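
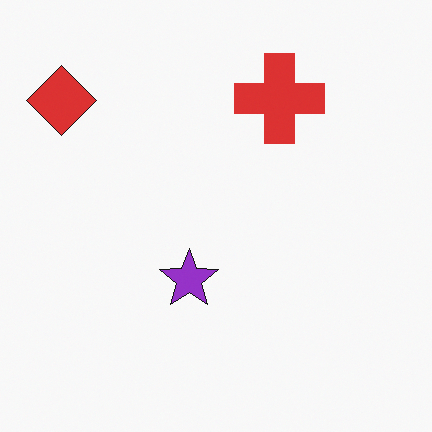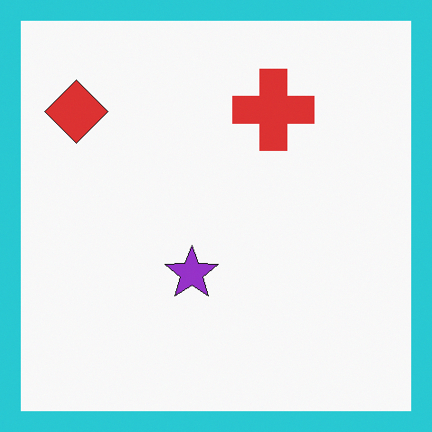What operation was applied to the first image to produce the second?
Framed with a cyan border.

A solid cyan frame runs around the edge of the second image, with the content slightly shrunk inside it.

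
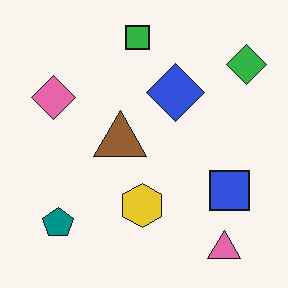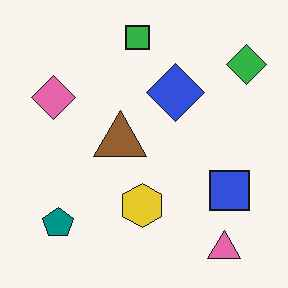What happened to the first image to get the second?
The second image is the first JPEG-compressed with visible artifacts.

Blocky 8×8 compression artifacts appear around shape edges and the flat background shows ringing — characteristic JPEG degradation.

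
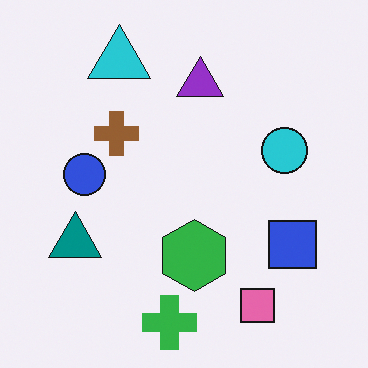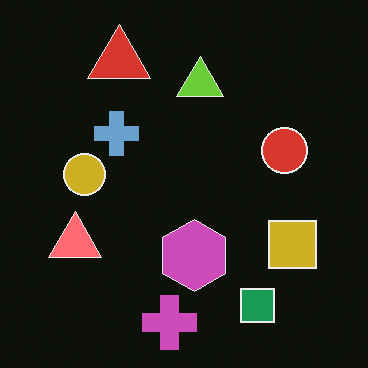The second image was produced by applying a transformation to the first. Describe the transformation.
It was color-inverted (negative).

The light background has become dark and every shape's color is its complement — a photographic negative.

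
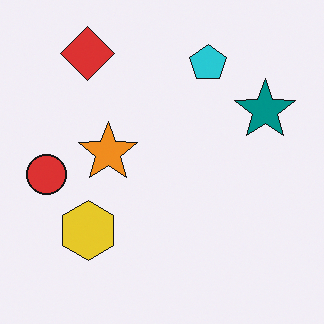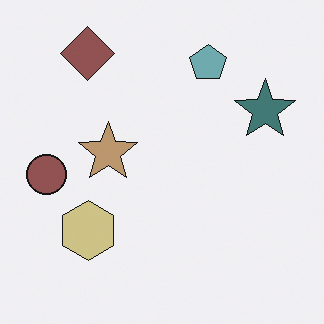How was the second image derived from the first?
This is the original image made much more muted (saturation change).

All colors are more muted and greyish — a global saturation change.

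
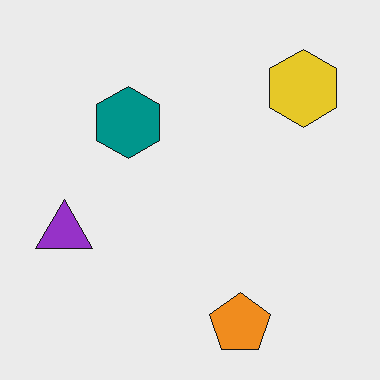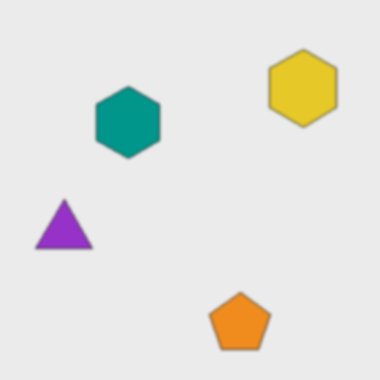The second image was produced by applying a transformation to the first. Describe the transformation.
It was slightly softened.

Shape edges and outlines are uniformly softened across the whole image.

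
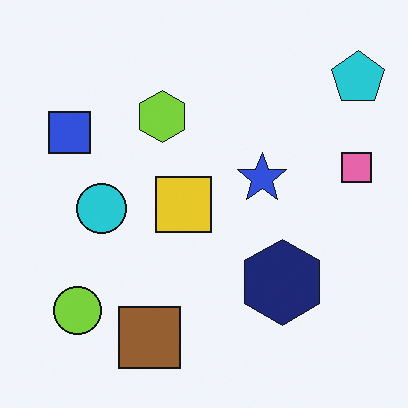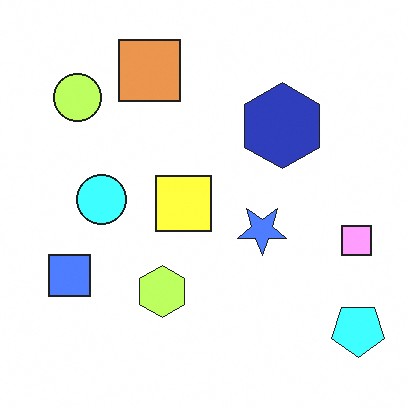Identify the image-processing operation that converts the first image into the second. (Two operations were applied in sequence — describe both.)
The second image is the first flipped vertically (top ↔ bottom), then brightened a lot.

The brown square is in the bottom of the first image and the top of the second — shapes on opposite sides of the horizontal midline have swapped in a mirror flip. Every pixel — background and shapes alike — is uniformly brightened.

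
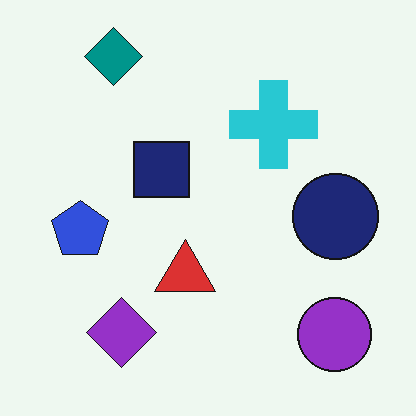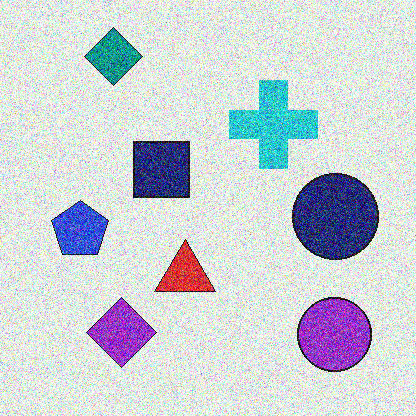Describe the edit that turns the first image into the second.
The second image is the first degraded with heavy additive noise.

Random speckle covers the whole image, including the flat background.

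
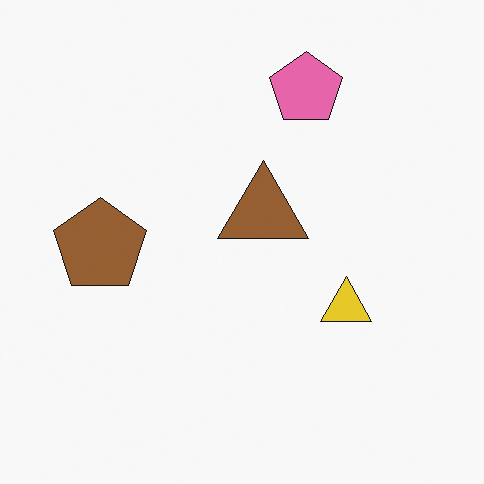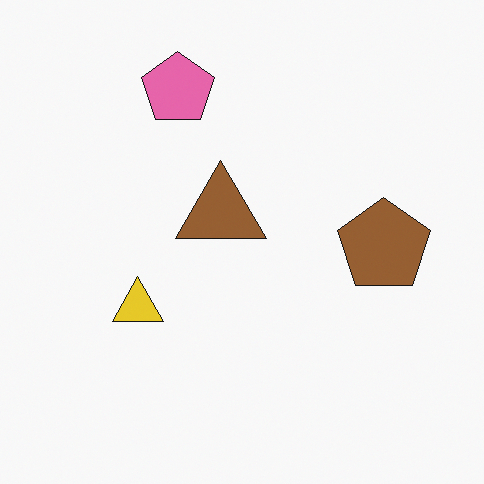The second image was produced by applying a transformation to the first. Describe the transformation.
The second image is the first flipped horizontally (left ↔ right).

The brown pentagon is in the left of the first image and the right of the second — shapes on opposite sides of the vertical midline have swapped in a mirror flip.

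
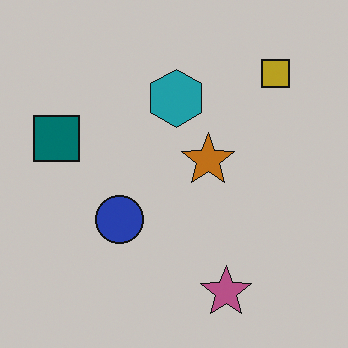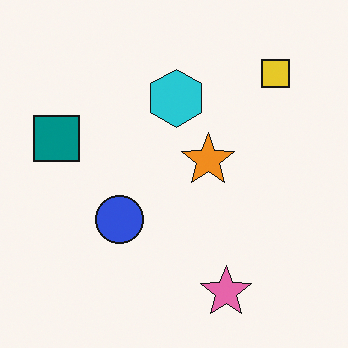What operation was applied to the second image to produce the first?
The image was darkened a little.

Every pixel — background and shapes alike — is uniformly darkened.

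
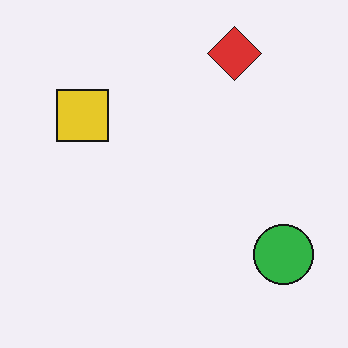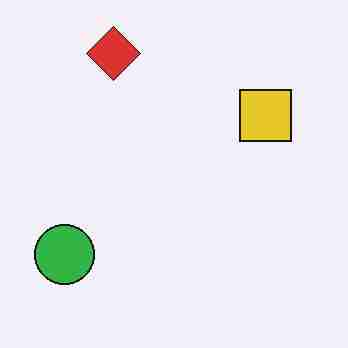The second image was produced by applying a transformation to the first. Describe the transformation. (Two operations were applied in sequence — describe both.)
Flipped horizontally (left ↔ right), then heavily JPEG-compressed with obvious blocking artifacts.

The green circle is in the bottom-right of the first image and the bottom-left of the second — shapes on opposite sides of the vertical midline have swapped in a mirror flip. Blocky 8×8 compression artifacts appear around shape edges and the flat background shows ringing — characteristic JPEG degradation.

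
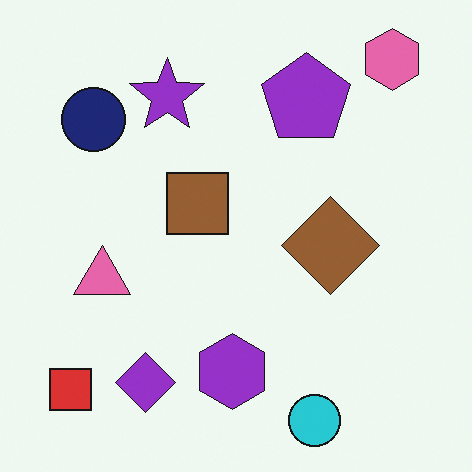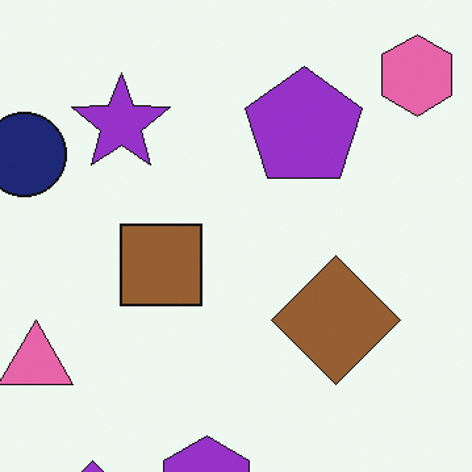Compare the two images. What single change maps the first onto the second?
Cropped to a modestly smaller region and rescaled.

The visible shapes are larger and the field of view is narrower; shapes near the original edges may be partly or wholly outside the frame — a crop-and-rescale.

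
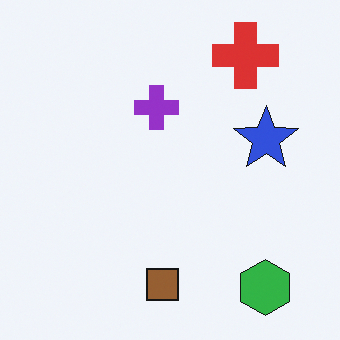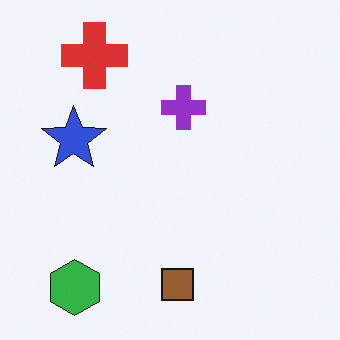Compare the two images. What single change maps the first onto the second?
The transformation is: flipped horizontally (left ↔ right).

The blue star is in the right of the first image and the left of the second — shapes on opposite sides of the vertical midline have swapped in a mirror flip.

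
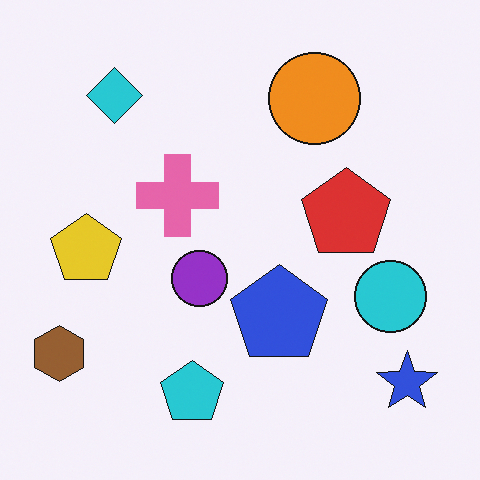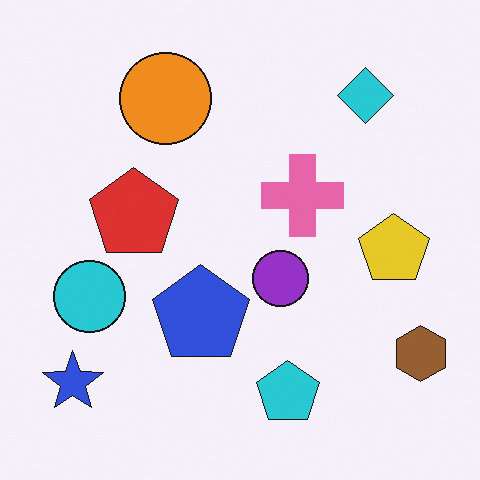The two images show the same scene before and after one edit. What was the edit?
The transformation is: flipped horizontally (left ↔ right).

The brown hexagon is in the bottom-left of the first image and the bottom-right of the second — shapes on opposite sides of the vertical midline have swapped in a mirror flip.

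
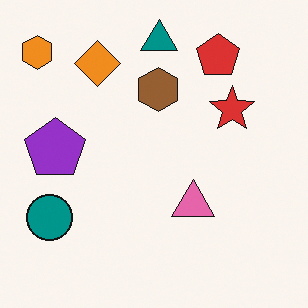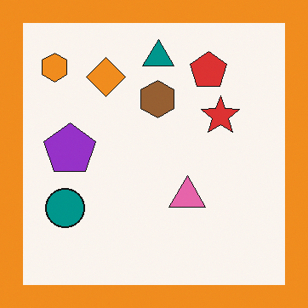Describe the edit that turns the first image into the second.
The second image is the first framed with a orange border.

A solid orange frame runs around the edge of the second image, with the content slightly shrunk inside it.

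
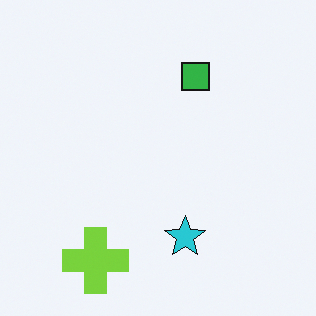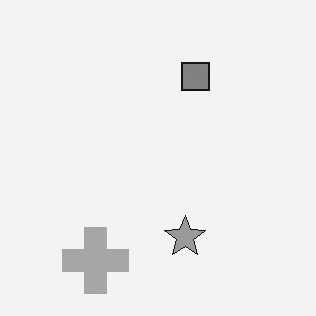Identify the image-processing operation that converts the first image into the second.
The second image is the first converted to grayscale.

All color is removed — every shape is now a shade of grey.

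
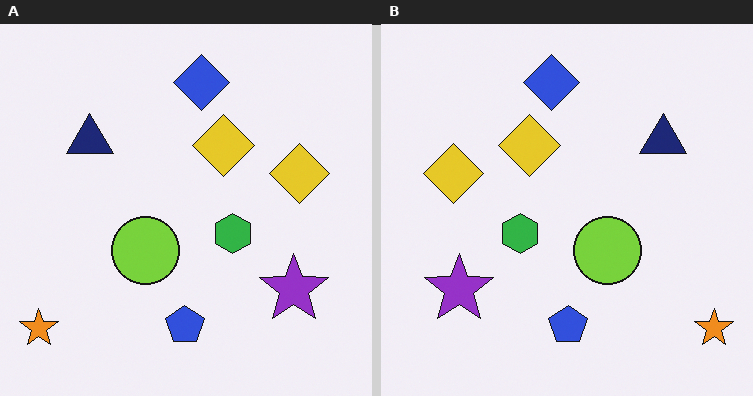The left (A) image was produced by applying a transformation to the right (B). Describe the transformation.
The image was flipped horizontally (left ↔ right).

The orange star is in the bottom-right of the right (B) image and the bottom-left of the left (A) — shapes on opposite sides of the vertical midline have swapped in a mirror flip.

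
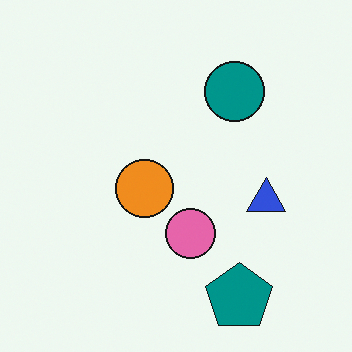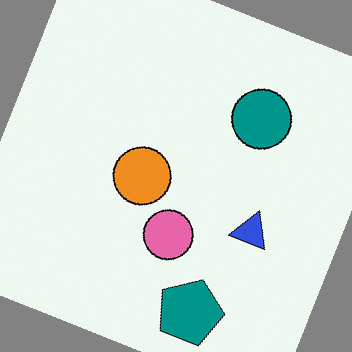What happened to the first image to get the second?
The image was rotated clockwise by a moderate amount.

Every shape is tilted by the same angle and the image corners show triangular fill wedges — a whole-image rotation by a non-right angle.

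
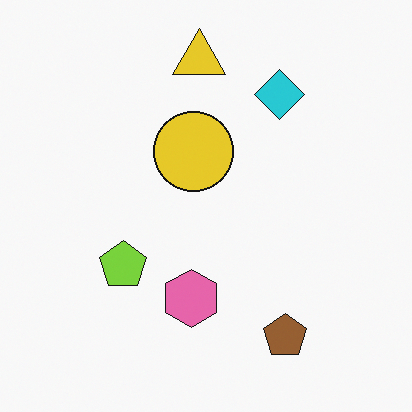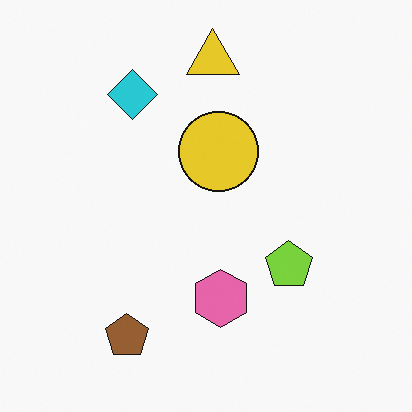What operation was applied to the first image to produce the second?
Flipped horizontally (left ↔ right).

The lime pentagon is in the left of the first image and the right of the second — shapes on opposite sides of the vertical midline have swapped in a mirror flip.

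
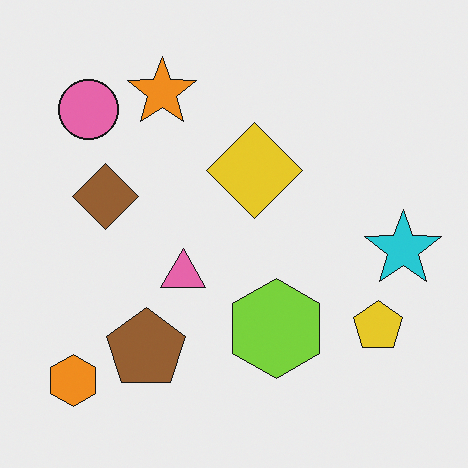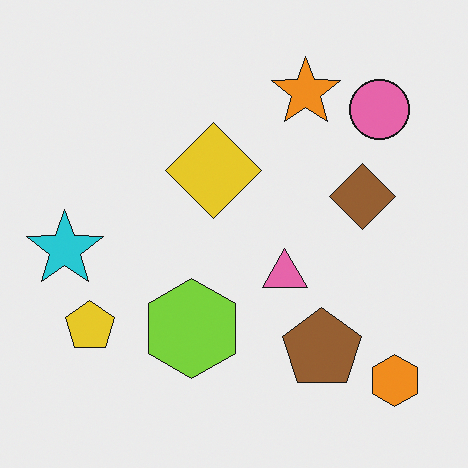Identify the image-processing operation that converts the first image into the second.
Flipped horizontally (left ↔ right).

The cyan star is in the right of the first image and the left of the second — shapes on opposite sides of the vertical midline have swapped in a mirror flip.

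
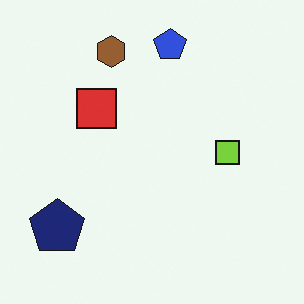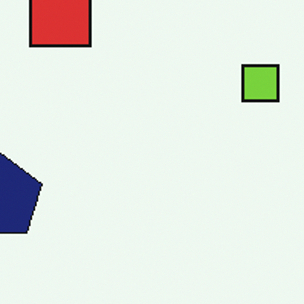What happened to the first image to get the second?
The transformation is: cropped to a modestly smaller region and rescaled.

The visible shapes are larger and the field of view is narrower; shapes near the original edges may be partly or wholly outside the frame — a crop-and-rescale.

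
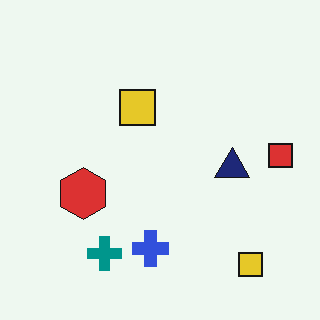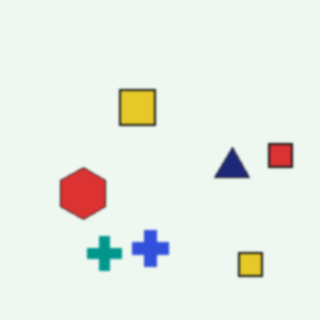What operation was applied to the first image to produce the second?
The second image is the first given a subtle gaussian blur.

Shape edges and outlines are uniformly softened across the whole image.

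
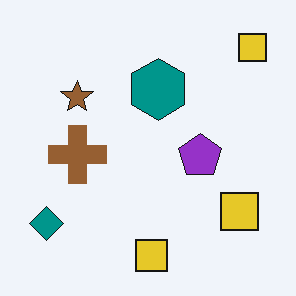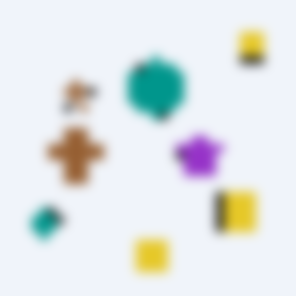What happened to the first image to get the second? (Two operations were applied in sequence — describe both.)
The second image is the first moderately pixelated, then strongly gaussian-blurred.

Shapes are reduced to large square blocks; fine edges and outlines are lost — a downscale-then-upscale (mosaic) effect. Shape edges and outlines are uniformly softened across the whole image.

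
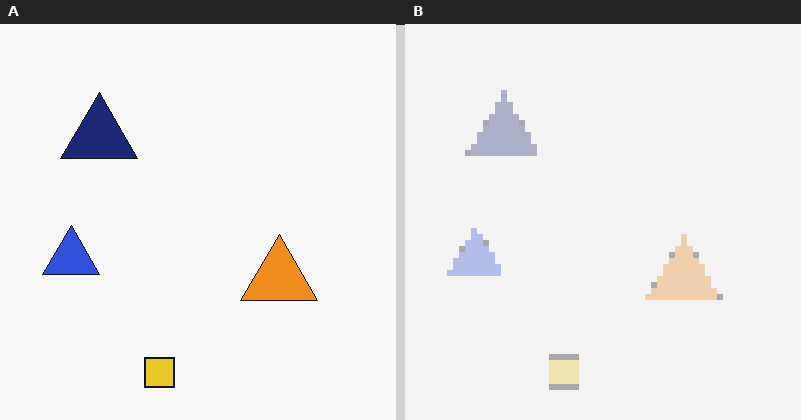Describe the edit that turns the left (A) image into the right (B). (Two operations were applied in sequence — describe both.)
This is the original image given much lower contrast, then moderately pixelated.

Tones are pushed toward mid-grey across the whole image — a global contrast change. Shapes are reduced to large square blocks; fine edges and outlines are lost — a downscale-then-upscale (mosaic) effect.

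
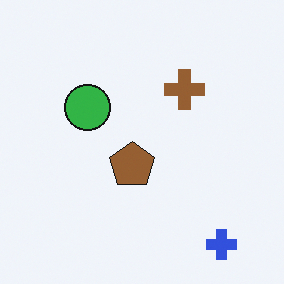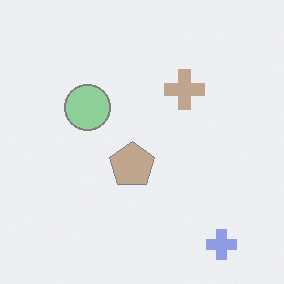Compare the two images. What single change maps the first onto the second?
The transformation is: given much lower contrast.

Tones are pushed toward mid-grey across the whole image — a global contrast change.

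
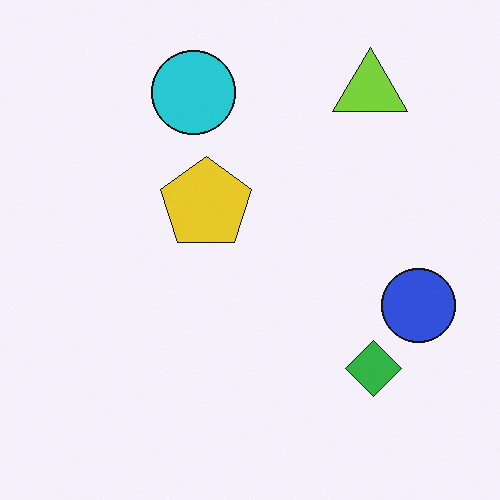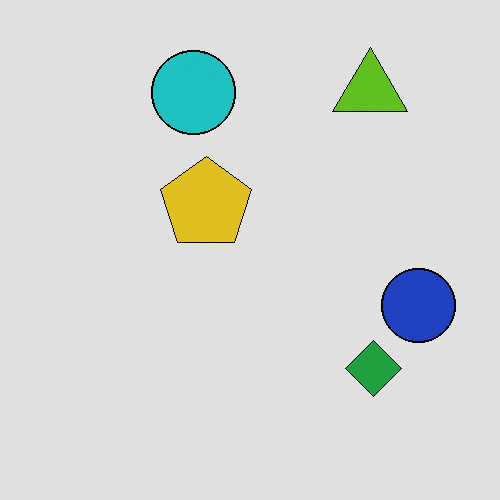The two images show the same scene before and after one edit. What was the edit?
The transformation is: moderately posterized.

Each flat color has snapped to a coarser quantized level — most visibly, the near-white background has dropped to a flat grey.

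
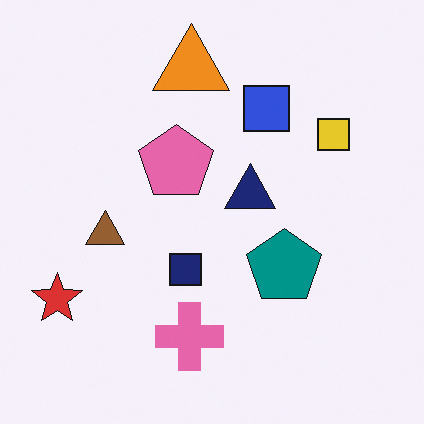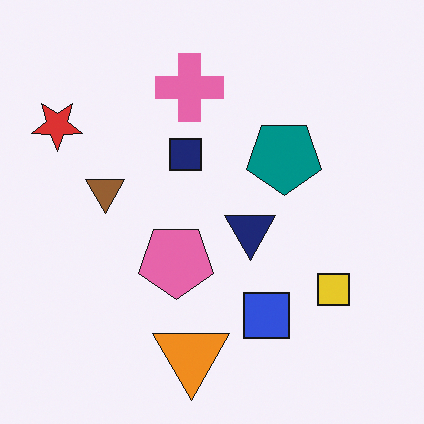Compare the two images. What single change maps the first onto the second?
The image was flipped vertically (top ↔ bottom).

The orange triangle is in the top of the first image and the bottom of the second — shapes on opposite sides of the horizontal midline have swapped in a mirror flip.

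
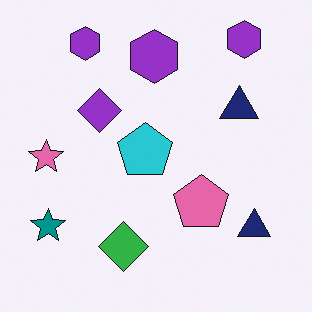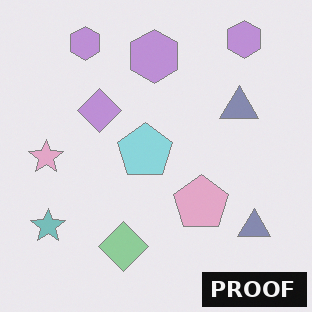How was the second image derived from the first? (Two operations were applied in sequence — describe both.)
The transformation is: given much lower contrast, then watermarked with the text "PROOF" in the lower-right corner.

Tones are pushed toward mid-grey across the whole image — a global contrast change. A dark label reading "PROOF" appears in the lower-right corner.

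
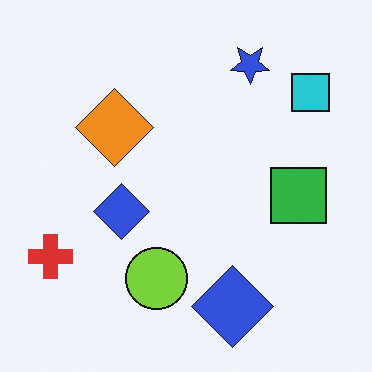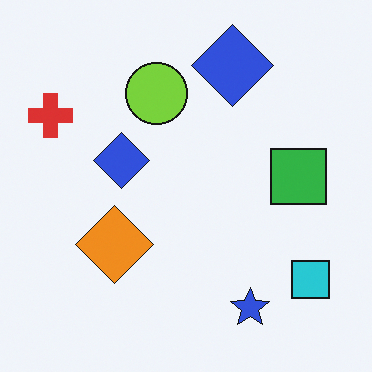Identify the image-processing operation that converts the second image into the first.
This is the original image flipped vertically (top ↔ bottom).

The blue star is in the bottom-right of the second image and the top-right of the first — shapes on opposite sides of the horizontal midline have swapped in a mirror flip.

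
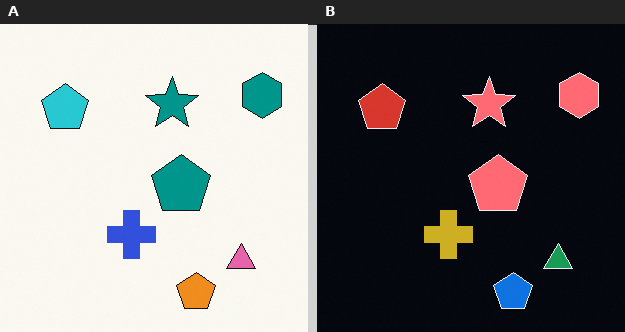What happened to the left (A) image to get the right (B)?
Color-inverted (negative).

The light background has become dark and every shape's color is its complement — a photographic negative.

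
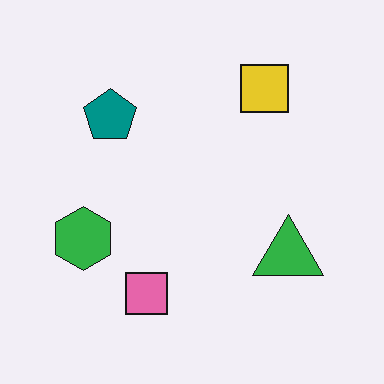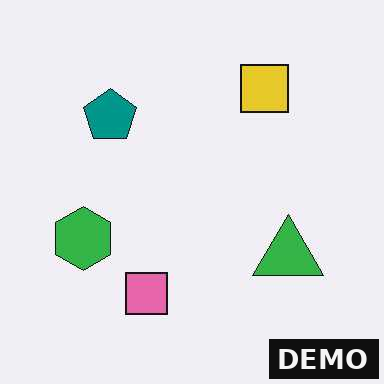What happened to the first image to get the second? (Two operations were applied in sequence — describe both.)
The image was given moderate JPEG compression, then watermarked with the text "DEMO" in the lower-right corner.

Blocky 8×8 compression artifacts appear around shape edges and the flat background shows ringing — characteristic JPEG degradation. A dark label reading "DEMO" appears in the lower-right corner.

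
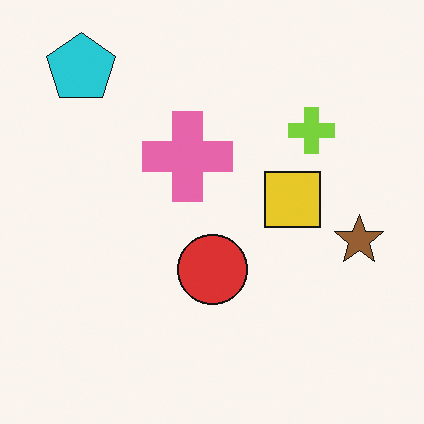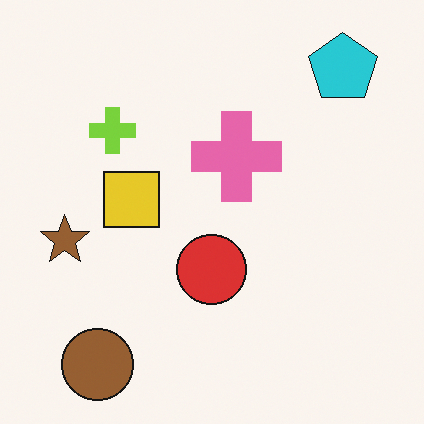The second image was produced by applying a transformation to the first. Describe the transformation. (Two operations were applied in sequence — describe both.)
This is the original image flipped horizontally (left ↔ right), then overlaid with an additional brown circle.

The brown star is in the right of the first image and the left of the second — shapes on opposite sides of the vertical midline have swapped in a mirror flip. A brown circle appears in the second image that is absent from the first.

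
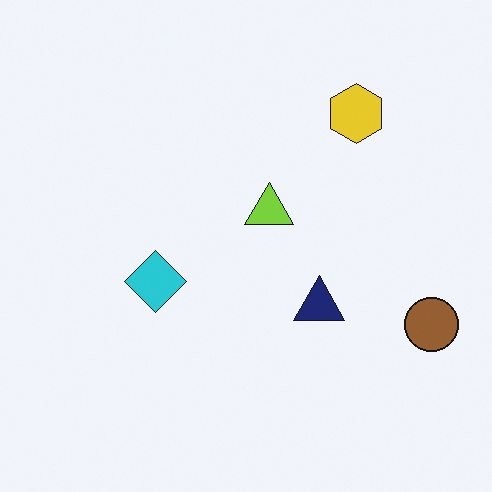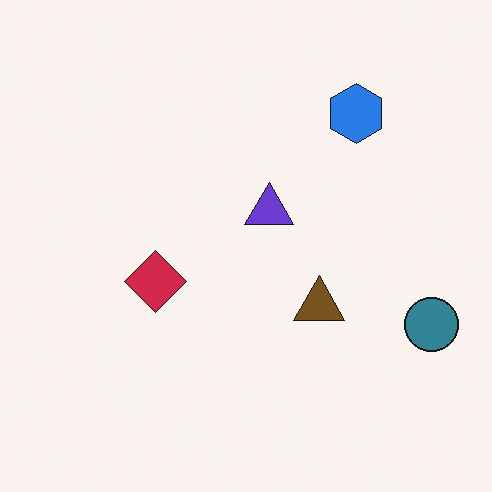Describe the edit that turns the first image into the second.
The second image is the first hue-shifted by a large amount.

Every shape's color has rotated by the same amount around the hue wheel — a uniform hue shift.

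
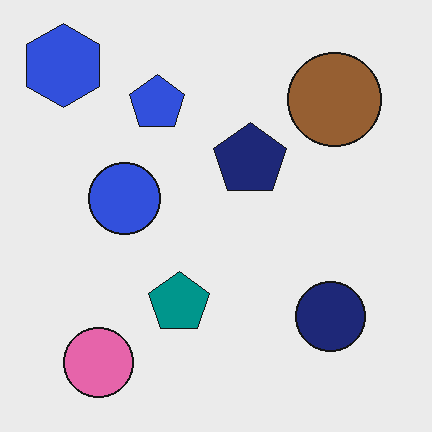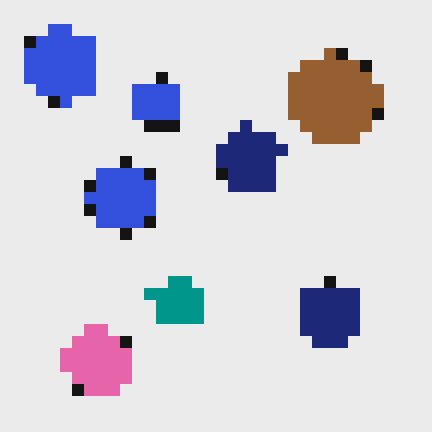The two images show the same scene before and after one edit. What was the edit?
Coarsely pixelated.

Shapes are reduced to large square blocks; fine edges and outlines are lost — a downscale-then-upscale (mosaic) effect.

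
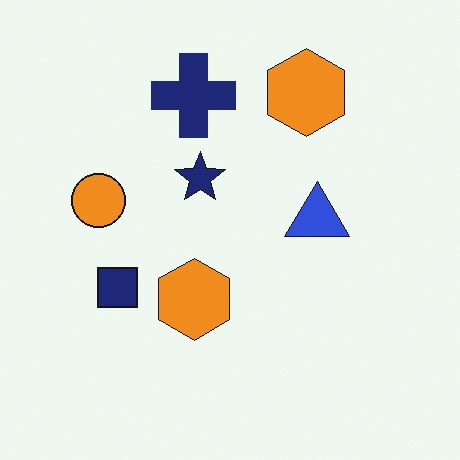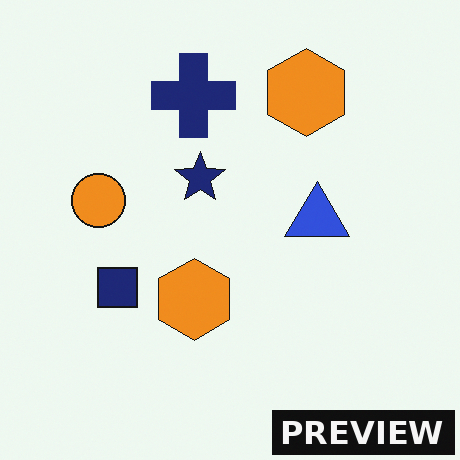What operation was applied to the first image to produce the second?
Watermarked with the text "PREVIEW" in the lower-right corner.

A dark label reading "PREVIEW" appears in the lower-right corner.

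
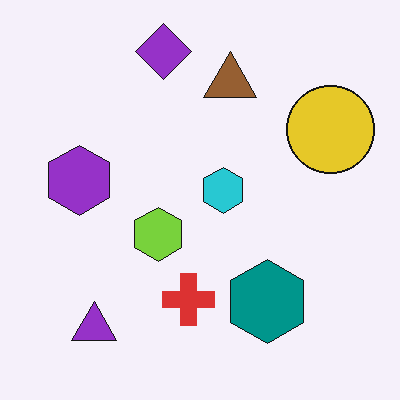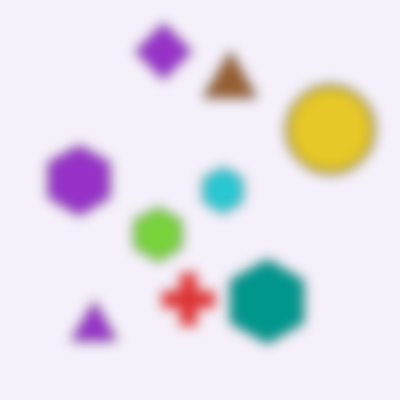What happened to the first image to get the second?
The image was strongly gaussian-blurred.

Shape edges and outlines are uniformly softened across the whole image.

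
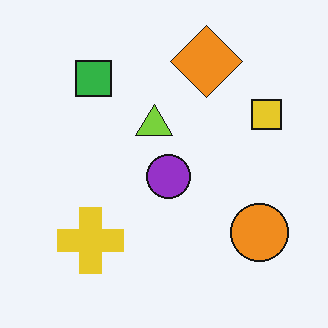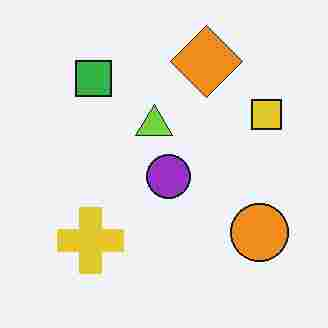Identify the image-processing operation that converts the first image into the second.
The transformation is: heavily JPEG-compressed with obvious blocking artifacts.

Blocky 8×8 compression artifacts appear around shape edges and the flat background shows ringing — characteristic JPEG degradation.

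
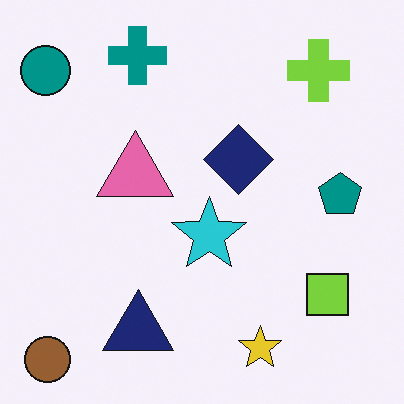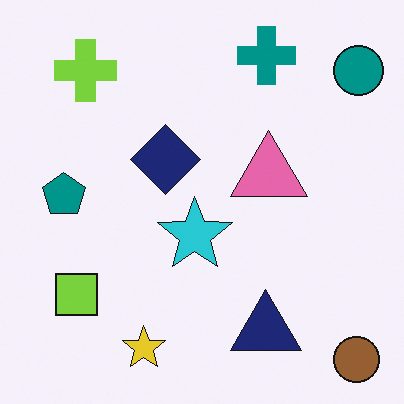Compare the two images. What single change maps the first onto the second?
The image was flipped horizontally (left ↔ right).

The teal circle is in the top-left of the first image and the top-right of the second — shapes on opposite sides of the vertical midline have swapped in a mirror flip.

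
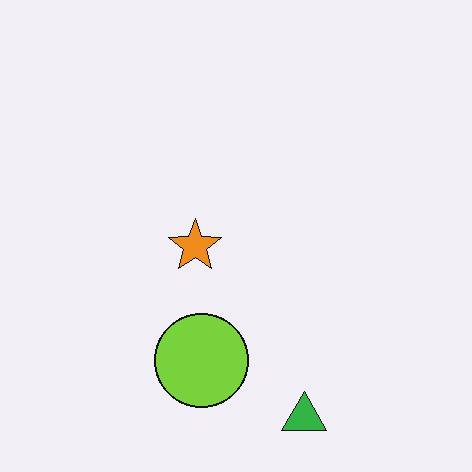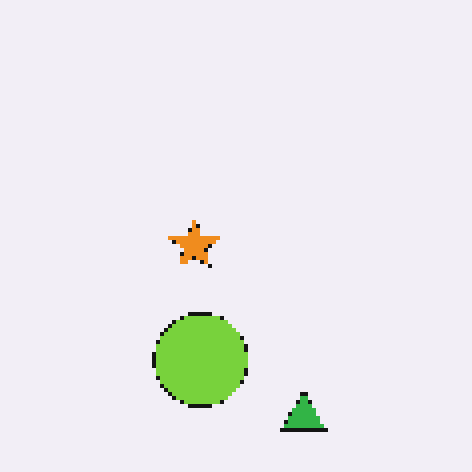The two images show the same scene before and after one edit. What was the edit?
The transformation is: lightly pixelated (a mild mosaic effect).

Shapes are reduced to large square blocks; fine edges and outlines are lost — a downscale-then-upscale (mosaic) effect.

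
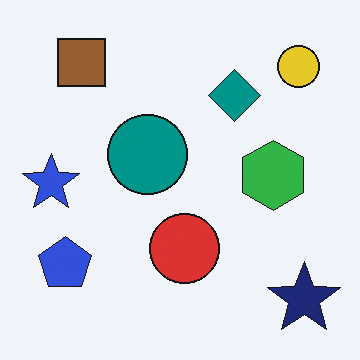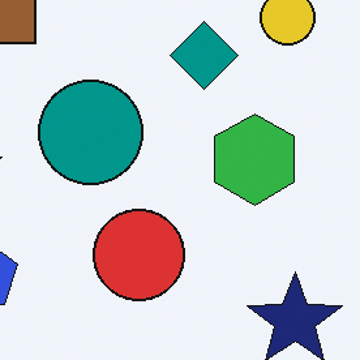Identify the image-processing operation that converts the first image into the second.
The transformation is: cropped slightly and scaled back up.

The visible shapes are larger and the field of view is narrower; shapes near the original edges may be partly or wholly outside the frame — a crop-and-rescale.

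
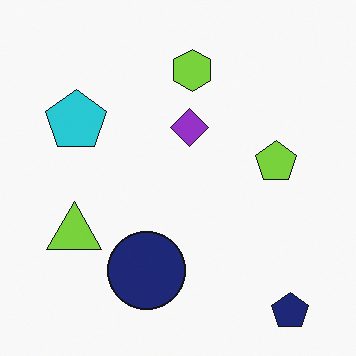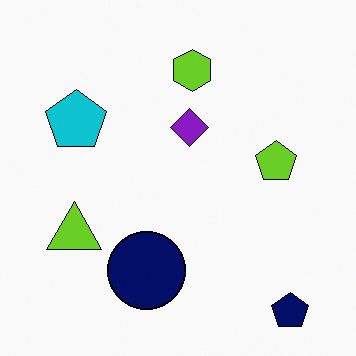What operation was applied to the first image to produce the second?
The transformation is: given slightly increased contrast.

Tones are pushed away from mid-grey across the whole image — a global contrast change.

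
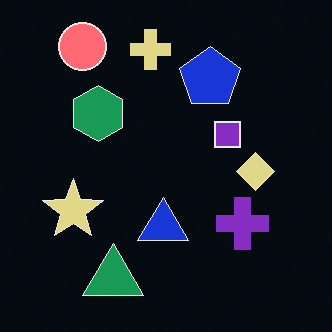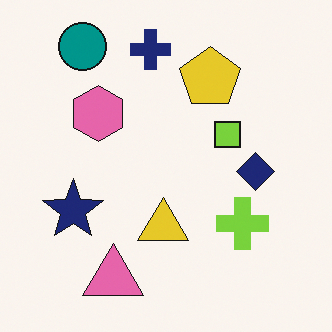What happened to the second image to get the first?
The first image is the second color-inverted (negative).

The light background has become dark and every shape's color is its complement — a photographic negative.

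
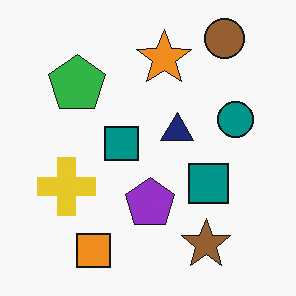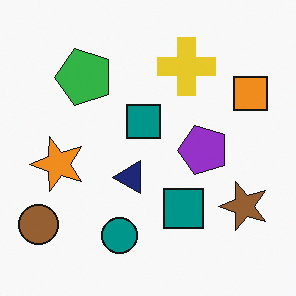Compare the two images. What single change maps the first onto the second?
The image was transposed (reflected across the top-left ↔ bottom-right diagonal).

Shapes have swapped their row and column positions — what was in the top-right is now in the bottom-left — a diagonal reflection.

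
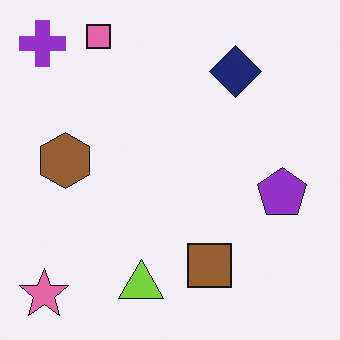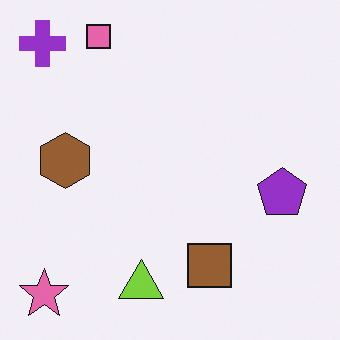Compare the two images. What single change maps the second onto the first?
This is the original image overlaid with an additional navy diamond.

A navy diamond appears in the first image that is absent from the second.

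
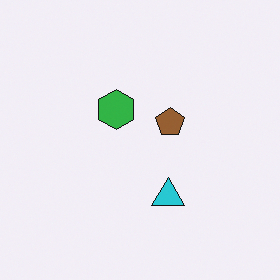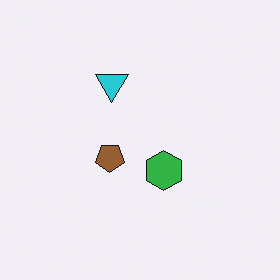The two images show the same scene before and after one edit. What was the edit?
The image was rotated 180°.

The cyan triangle sits in the bottom of the first image and the top of the second — consistent with a whole-image 180° rotation.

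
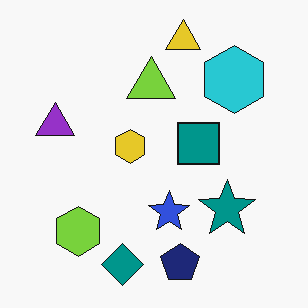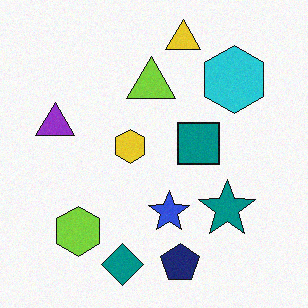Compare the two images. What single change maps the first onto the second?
This is the original image degraded with subtle gaussian noise.

Random speckle covers the whole image, including the flat background.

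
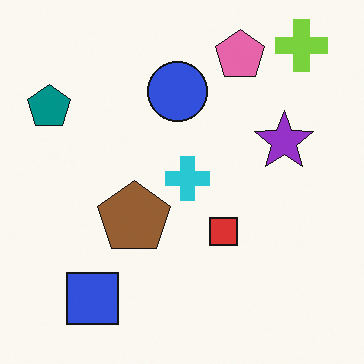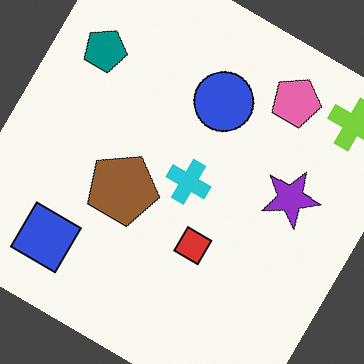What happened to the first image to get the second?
This is the original image rotated clockwise by a large amount — several tens of degrees.

Every shape is tilted by the same angle and the image corners show triangular fill wedges — a whole-image rotation by a non-right angle.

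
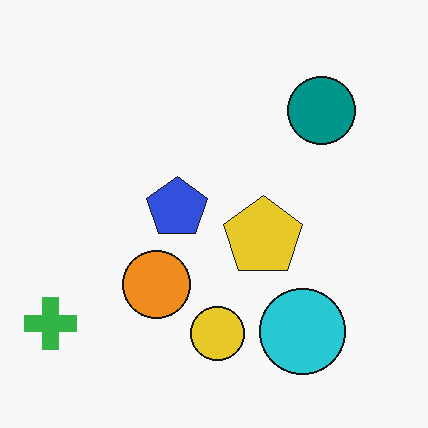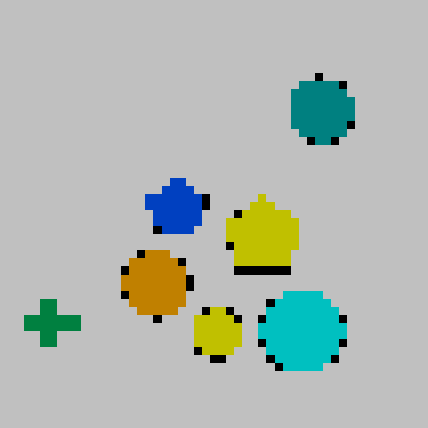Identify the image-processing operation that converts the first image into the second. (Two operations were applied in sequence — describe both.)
The transformation is: pixelated into visible square blocks, then aggressively posterized.

Shapes are reduced to large square blocks; fine edges and outlines are lost — a downscale-then-upscale (mosaic) effect. Each flat color has snapped to a coarser quantized level — most visibly, the near-white background has dropped to a flat grey.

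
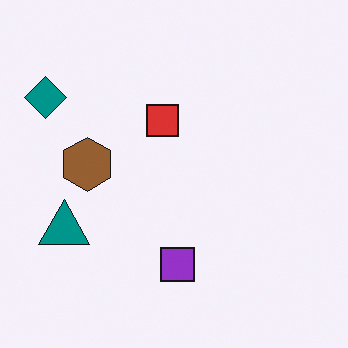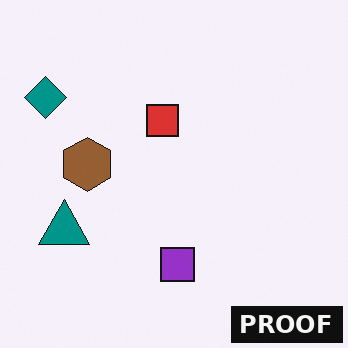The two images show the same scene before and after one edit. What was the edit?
The second image is the first watermarked with the text "PROOF" in the lower-right corner.

A dark label reading "PROOF" appears in the lower-right corner.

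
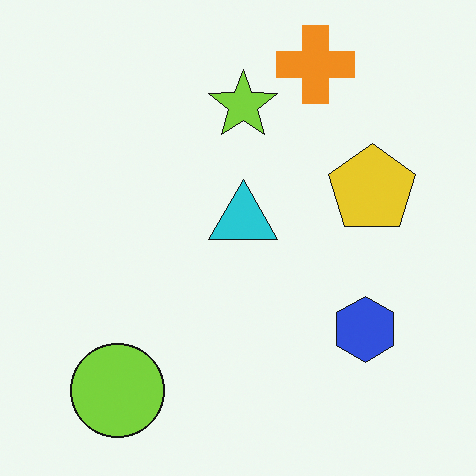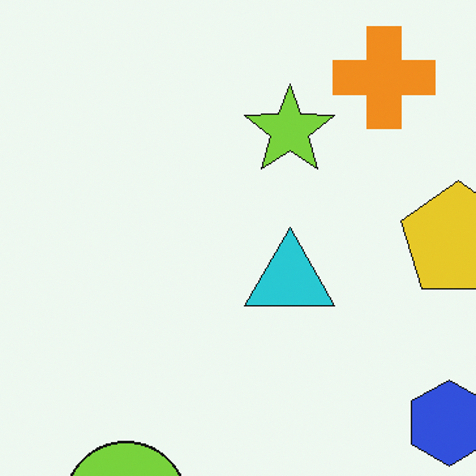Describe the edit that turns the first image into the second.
The image was cropped to a modestly smaller region and rescaled.

The visible shapes are larger and the field of view is narrower; shapes near the original edges may be partly or wholly outside the frame — a crop-and-rescale.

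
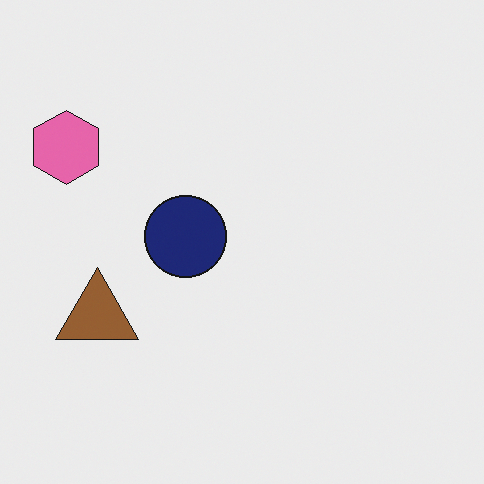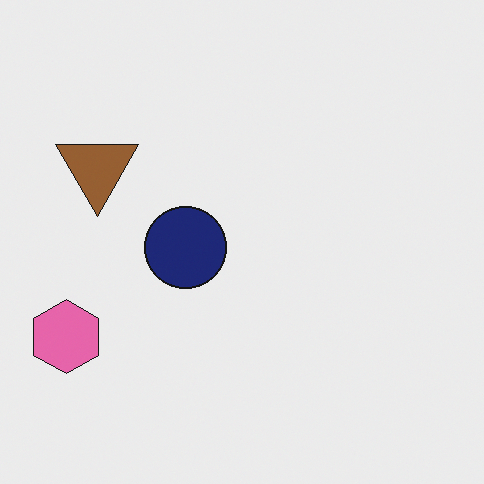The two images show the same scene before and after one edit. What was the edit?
The transformation is: flipped vertically (top ↔ bottom).

The pink hexagon is in the top-left of the first image and the bottom-left of the second — shapes on opposite sides of the horizontal midline have swapped in a mirror flip.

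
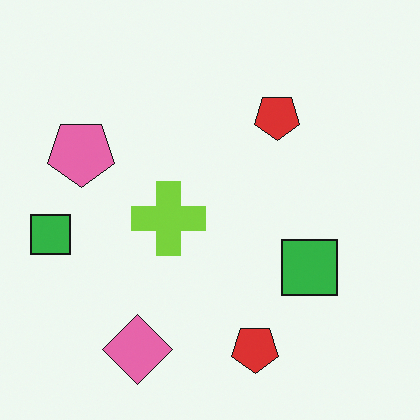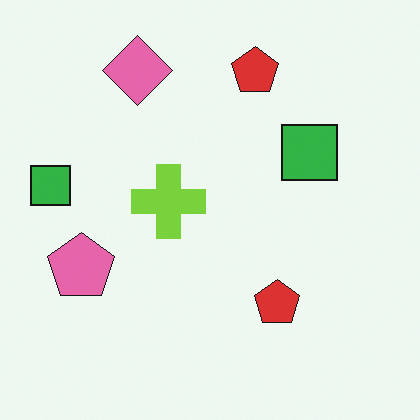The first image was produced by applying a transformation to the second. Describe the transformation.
The image was flipped vertically (top ↔ bottom).

The pink diamond is in the top-left of the second image and the bottom-left of the first — shapes on opposite sides of the horizontal midline have swapped in a mirror flip.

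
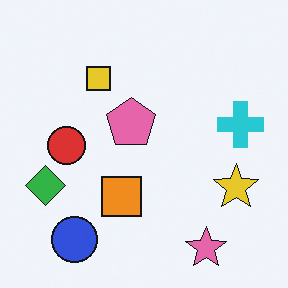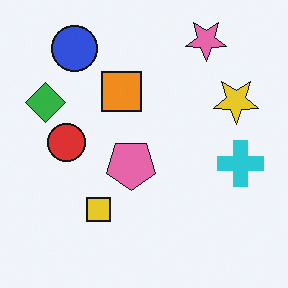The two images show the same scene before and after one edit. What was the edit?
It was flipped vertically (top ↔ bottom).

The pink star is in the bottom-right of the first image and the top-right of the second — shapes on opposite sides of the horizontal midline have swapped in a mirror flip.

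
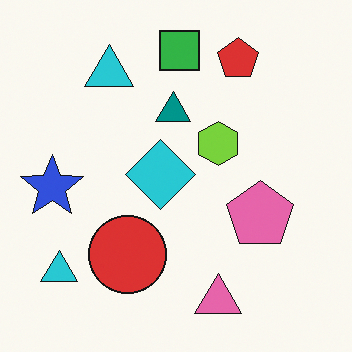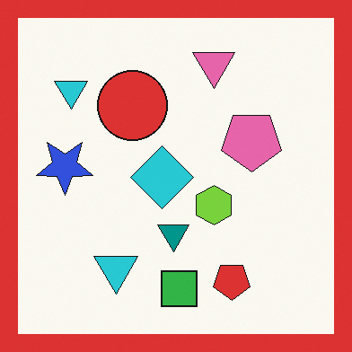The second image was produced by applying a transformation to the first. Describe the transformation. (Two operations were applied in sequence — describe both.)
The image was flipped vertically (top ↔ bottom), then framed with a red border.

The green square is in the top of the first image and the bottom of the second — shapes on opposite sides of the horizontal midline have swapped in a mirror flip. A solid red frame runs around the edge of the second image, with the content slightly shrunk inside it.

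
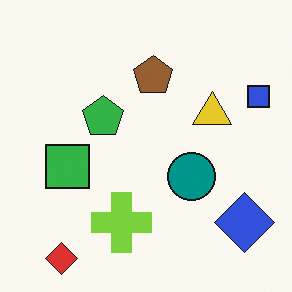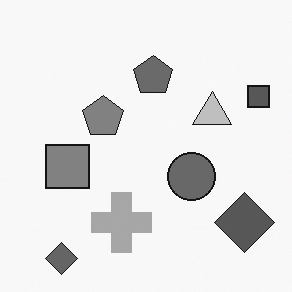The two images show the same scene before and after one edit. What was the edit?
The image was converted to grayscale.

All color is removed — every shape is now a shade of grey.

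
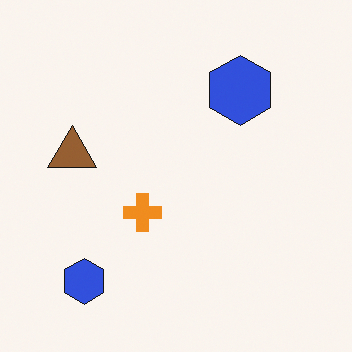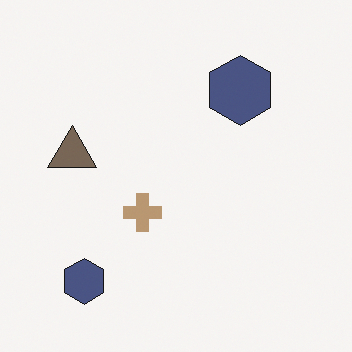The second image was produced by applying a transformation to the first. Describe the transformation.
It was made much more muted (saturation change).

All colors are more muted and greyish — a global saturation change.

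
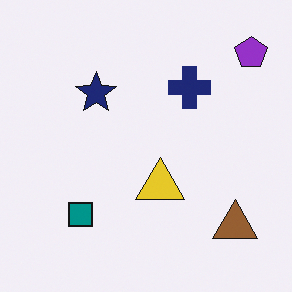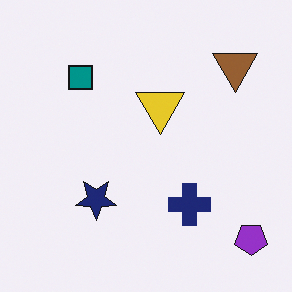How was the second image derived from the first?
Flipped vertically (top ↔ bottom).

The purple pentagon is in the top-right of the first image and the bottom-right of the second — shapes on opposite sides of the horizontal midline have swapped in a mirror flip.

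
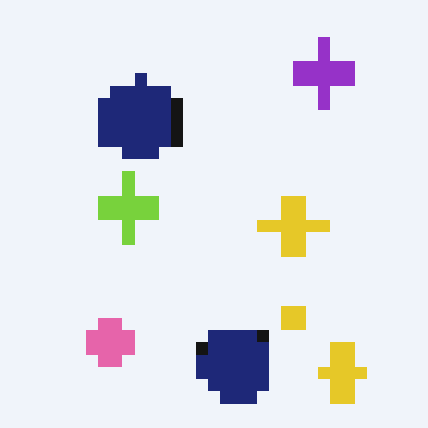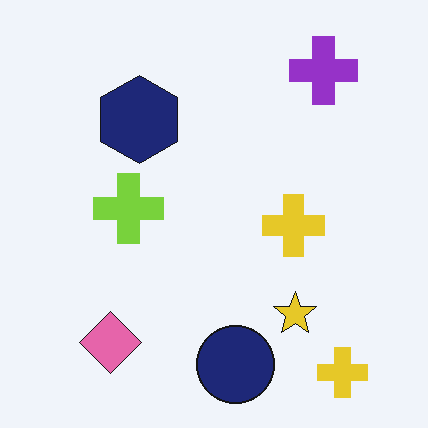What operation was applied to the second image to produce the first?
Heavily pixelated into large blocks.

Shapes are reduced to large square blocks; fine edges and outlines are lost — a downscale-then-upscale (mosaic) effect.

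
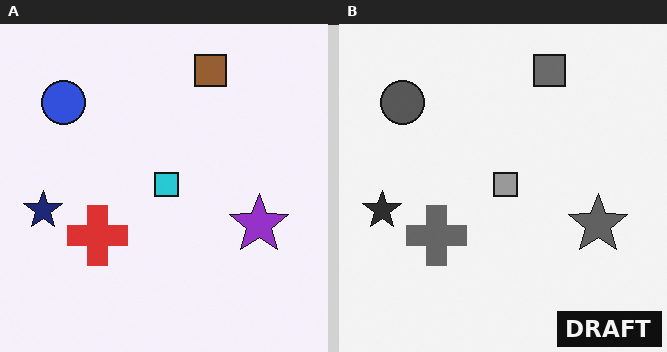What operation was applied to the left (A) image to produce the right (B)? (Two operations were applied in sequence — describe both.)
It was converted to grayscale, then watermarked with the text "DRAFT" in the lower-right corner.

All color is removed — every shape is now a shade of grey. A dark label reading "DRAFT" appears in the lower-right corner.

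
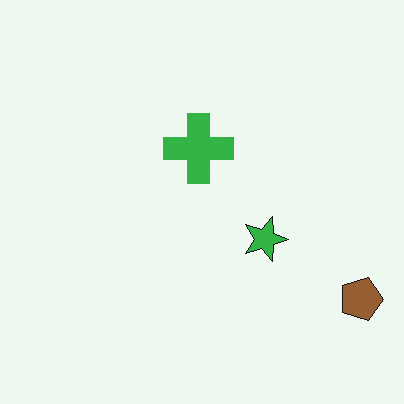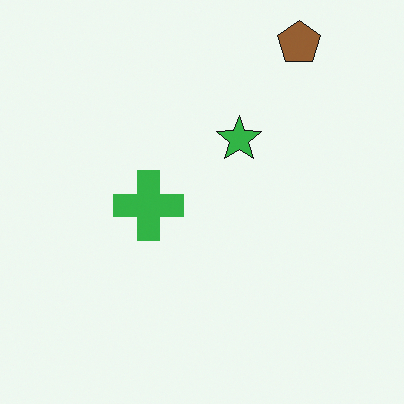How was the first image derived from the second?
It was rotated 90° clockwise.

The brown pentagon sits in the top-right of the second image and the bottom-right of the first — consistent with a whole-image 90° clockwise rotation.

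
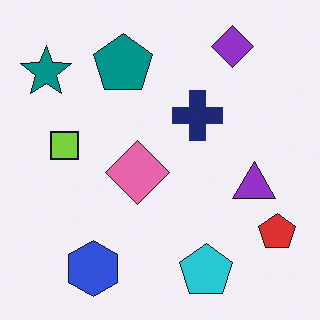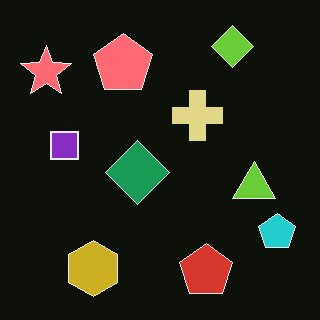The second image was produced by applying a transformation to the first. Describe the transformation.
The transformation is: color-inverted (negative).

The light background has become dark and every shape's color is its complement — a photographic negative.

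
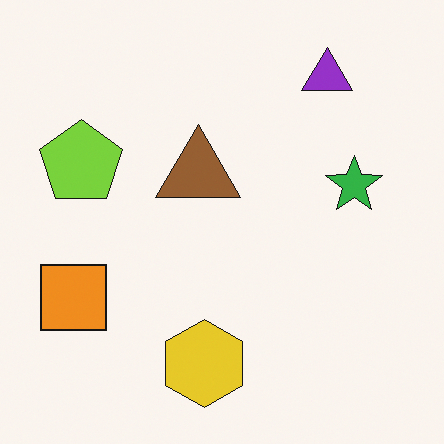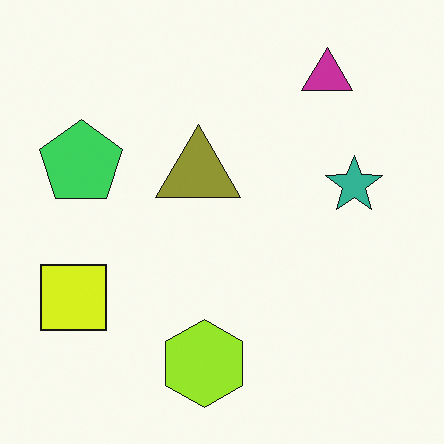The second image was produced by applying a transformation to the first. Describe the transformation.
It was hue-shifted slightly.

Every shape's color has rotated by the same amount around the hue wheel — a uniform hue shift.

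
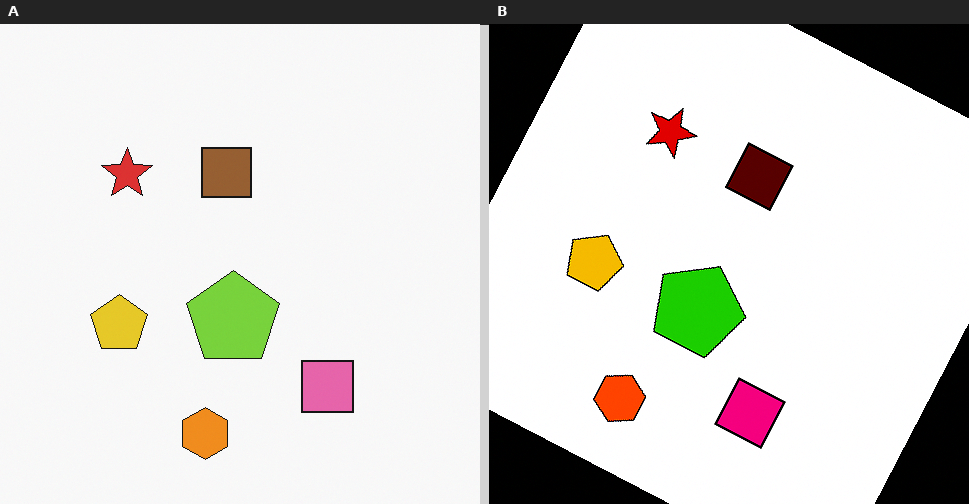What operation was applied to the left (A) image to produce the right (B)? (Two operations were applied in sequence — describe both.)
The transformation is: rotated clockwise by a clearly visible amount, then given much higher contrast.

Every shape is tilted by the same angle and the image corners show triangular fill wedges — a whole-image rotation by a non-right angle. Tones are pushed away from mid-grey across the whole image — a global contrast change.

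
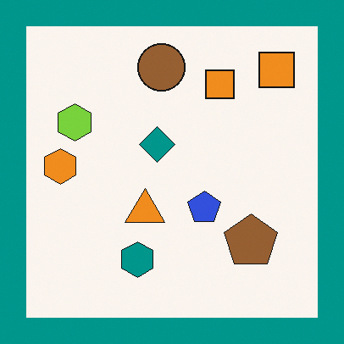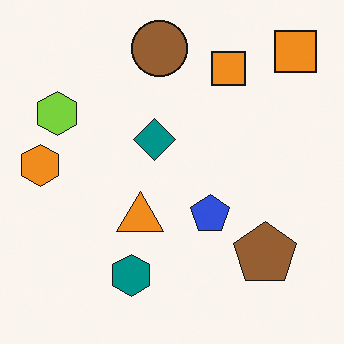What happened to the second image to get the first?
The image was framed with a teal border.

A solid teal frame runs around the edge of the first image, with the content slightly shrunk inside it.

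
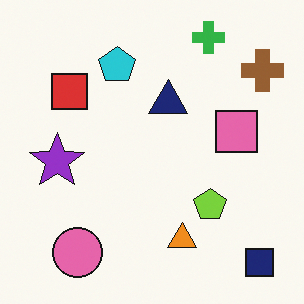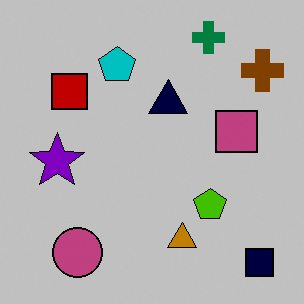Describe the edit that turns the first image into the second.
The image was heavily posterized to just a handful of flat colors.

Each flat color has snapped to a coarser quantized level — most visibly, the near-white background has dropped to a flat grey.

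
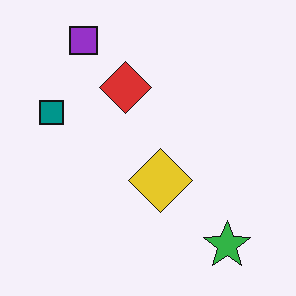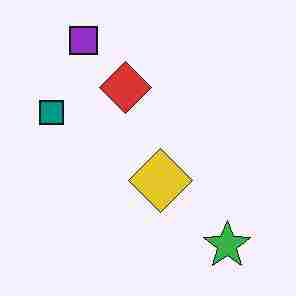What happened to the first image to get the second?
It was heavily JPEG-compressed with obvious blocking artifacts.

Blocky 8×8 compression artifacts appear around shape edges and the flat background shows ringing — characteristic JPEG degradation.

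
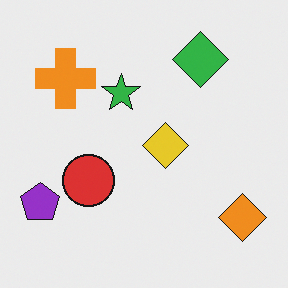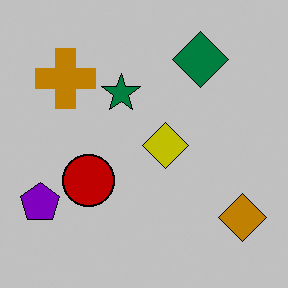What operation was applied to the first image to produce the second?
This is the original image aggressively posterized.

Each flat color has snapped to a coarser quantized level — most visibly, the near-white background has dropped to a flat grey.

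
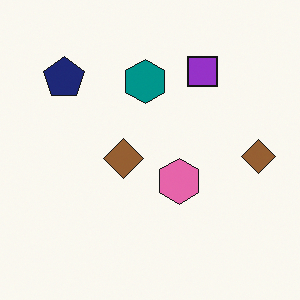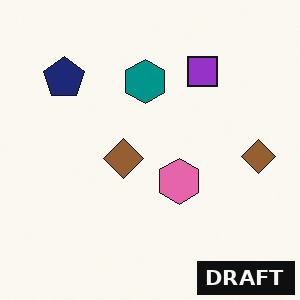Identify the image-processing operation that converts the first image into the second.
This is the original image watermarked with the text "DRAFT" in the lower-right corner.

A dark label reading "DRAFT" appears in the lower-right corner.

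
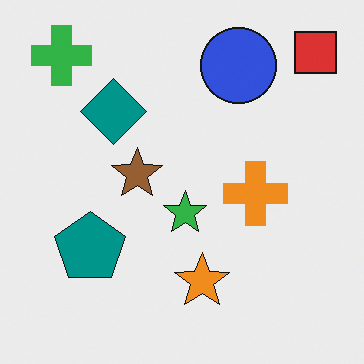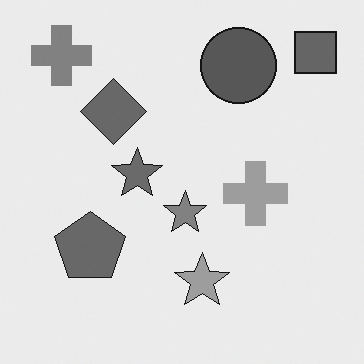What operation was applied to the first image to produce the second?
It was converted to grayscale.

All color is removed — every shape is now a shade of grey.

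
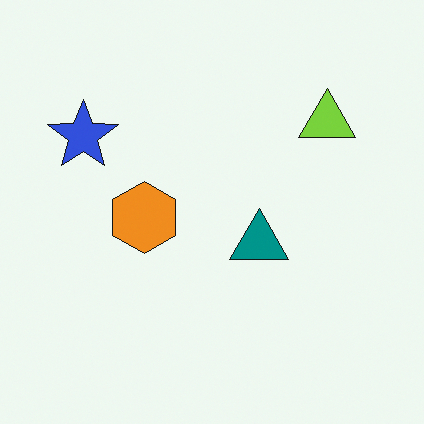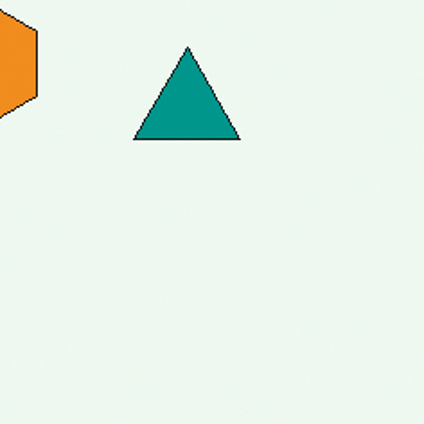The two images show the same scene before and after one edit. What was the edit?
The transformation is: cropped tightly and scaled back up.

The visible shapes are larger and the field of view is narrower; shapes near the original edges may be partly or wholly outside the frame — a crop-and-rescale.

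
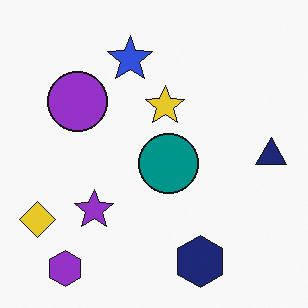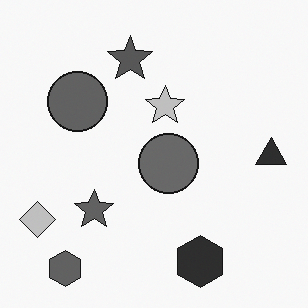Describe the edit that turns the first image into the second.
The image was converted to grayscale.

All color is removed — every shape is now a shade of grey.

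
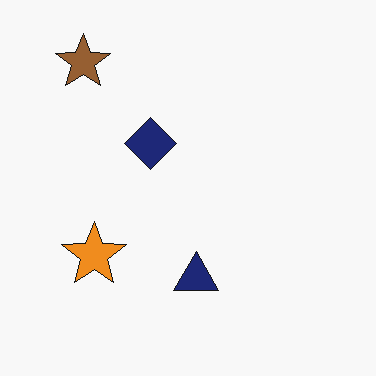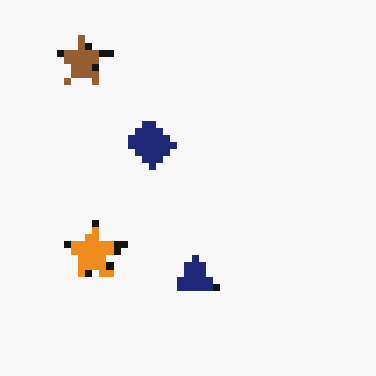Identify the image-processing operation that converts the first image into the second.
This is the original image pixelated into visible square blocks.

Shapes are reduced to large square blocks; fine edges and outlines are lost — a downscale-then-upscale (mosaic) effect.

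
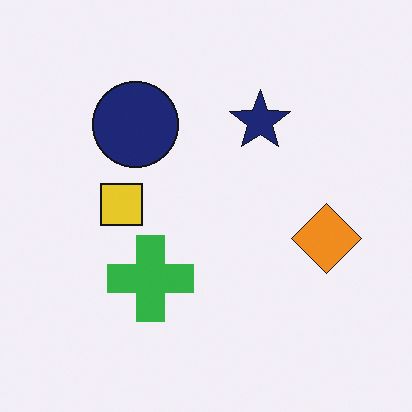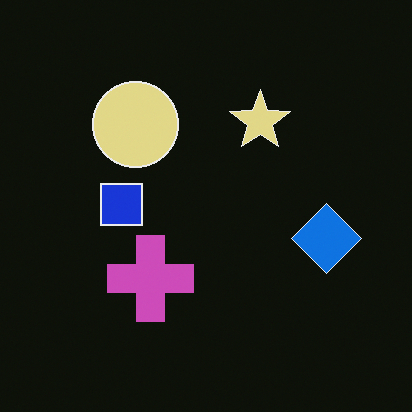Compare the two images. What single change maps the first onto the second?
This is the original image color-inverted (negative).

The light background has become dark and every shape's color is its complement — a photographic negative.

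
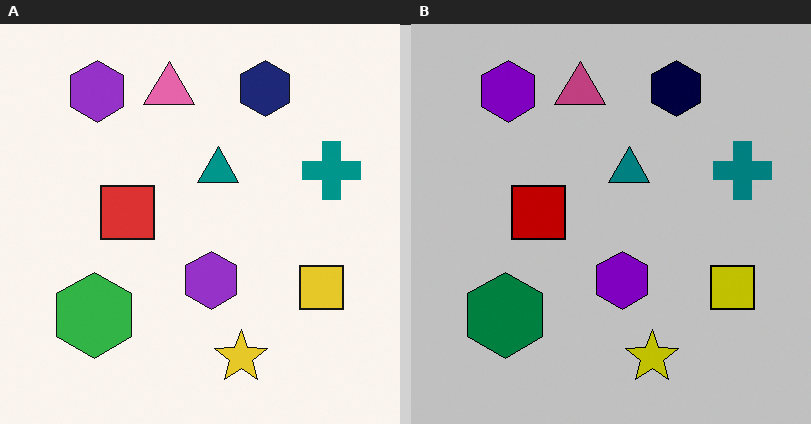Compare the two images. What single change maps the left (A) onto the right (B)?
The image was heavily posterized to just a handful of flat colors.

Each flat color has snapped to a coarser quantized level — most visibly, the near-white background has dropped to a flat grey.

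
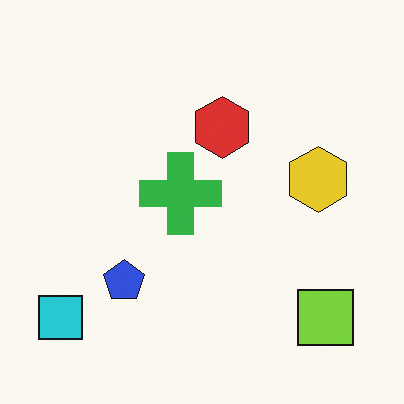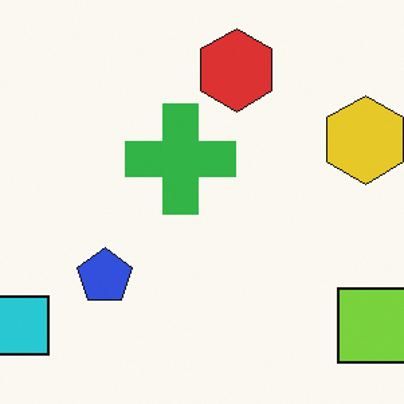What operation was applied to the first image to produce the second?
The image was cropped to a modestly smaller region and rescaled.

The visible shapes are larger and the field of view is narrower; shapes near the original edges may be partly or wholly outside the frame — a crop-and-rescale.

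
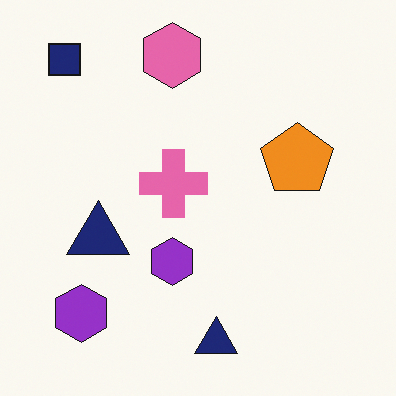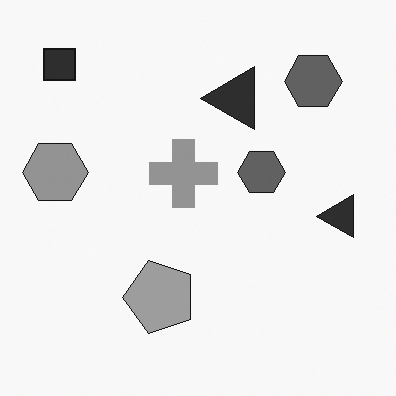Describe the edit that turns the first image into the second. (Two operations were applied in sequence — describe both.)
Converted to grayscale, then transposed (reflected across the top-left ↔ bottom-right diagonal).

All color is removed — every shape is now a shade of grey. Shapes have swapped their row and column positions — what was in the top-right is now in the bottom-left — a diagonal reflection.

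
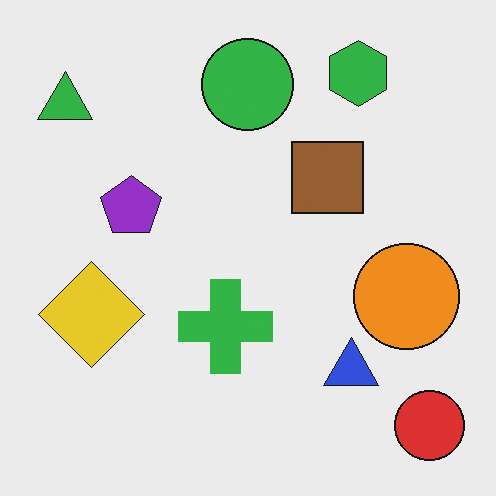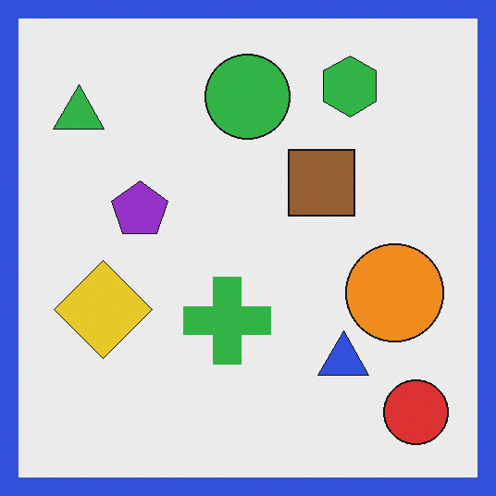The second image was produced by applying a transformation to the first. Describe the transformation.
This is the original image framed with a blue border.

A solid blue frame runs around the edge of the second image, with the content slightly shrunk inside it.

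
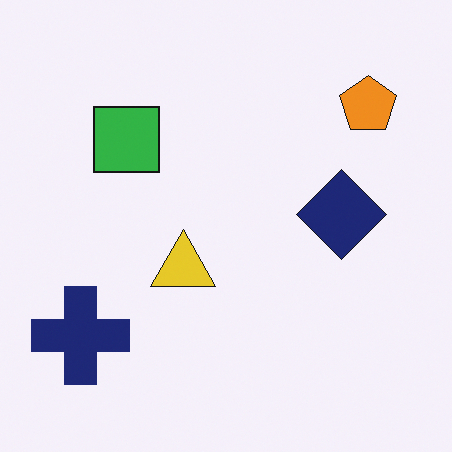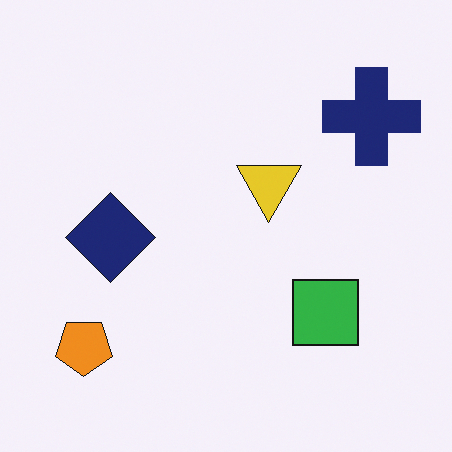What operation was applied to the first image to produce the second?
Rotated 180°.

The orange pentagon sits in the top-right of the first image and the bottom-left of the second — consistent with a whole-image 180° rotation.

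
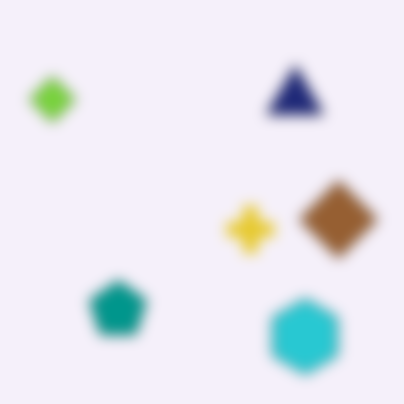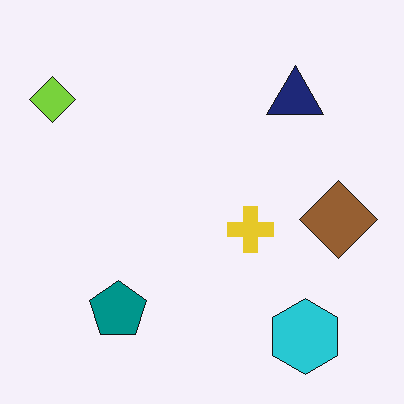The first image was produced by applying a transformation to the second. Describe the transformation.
The transformation is: strongly gaussian-blurred.

Shape edges and outlines are uniformly softened across the whole image.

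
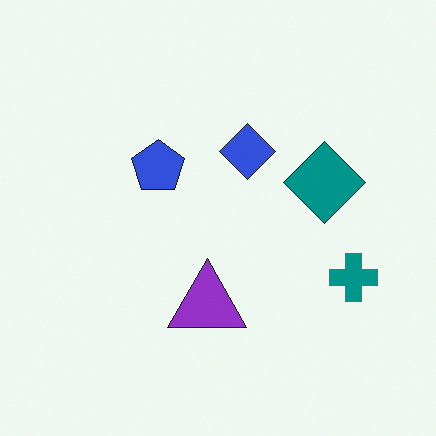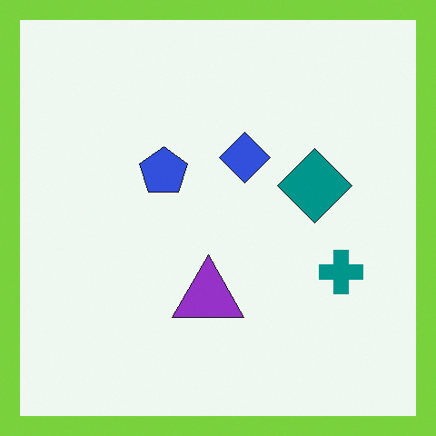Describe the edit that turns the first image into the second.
It was framed with a lime border.

A solid lime frame runs around the edge of the second image, with the content slightly shrunk inside it.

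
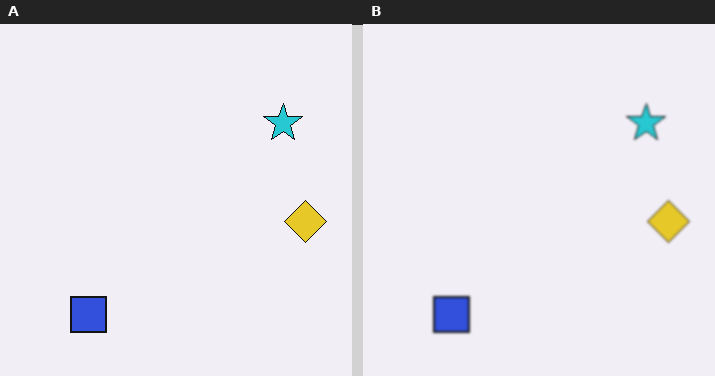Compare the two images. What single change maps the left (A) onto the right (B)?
Slightly softened.

Shape edges and outlines are uniformly softened across the whole image.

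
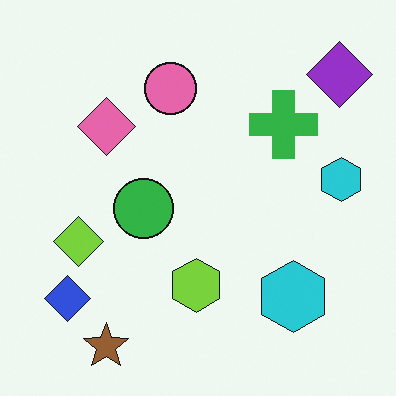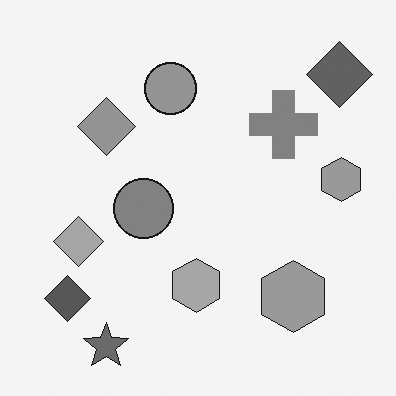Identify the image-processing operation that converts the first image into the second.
This is the original image converted to grayscale.

All color is removed — every shape is now a shade of grey.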